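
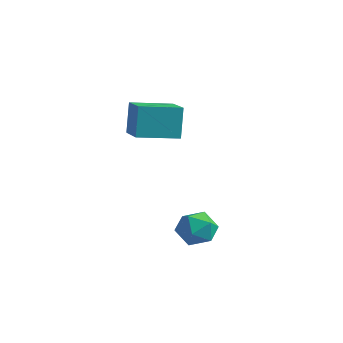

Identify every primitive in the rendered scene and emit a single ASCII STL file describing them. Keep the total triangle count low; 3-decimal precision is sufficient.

solid 
facet normal -0.593 -0.575 0.564
outer loop
vertex 0.455 -1.218 -0.117
vertex 0.833 -1.992 -0.508
vertex 1.217 -1.621 0.274
endloop
endfacet
facet normal -0.440 0.039 0.897
outer loop
vertex 0.455 -1.218 -0.117
vertex 1.217 -1.621 0.274
vertex 1.163 -0.679 0.207
endloop
endfacet
facet normal -0.660 0.577 0.482
outer loop
vertex 0.455 -1.218 -0.117
vertex 1.163 -0.679 0.207
vertex 0.746 -0.468 -0.616
endloop
endfacet
facet normal -0.949 0.297 -0.107
outer loop
vertex 0.455 -1.218 -0.117
vertex 0.746 -0.468 -0.616
vertex 0.542 -1.279 -1.057
endloop
endfacet
facet normal -0.908 -0.415 -0.057
outer loop
vertex 0.455 -1.218 -0.117
vertex 0.542 -1.279 -1.057
vertex 0.833 -1.992 -0.508
endloop
endfacet
facet normal 0.269 0.084 0.959
outer loop
vertex 1.163 -0.679 0.207
vertex 1.217 -1.621 0.274
vertex 1.978 -1.121 0.017
endloop
endfacet
facet normal 0.020 -0.907 0.420
outer loop
vertex 1.217 -1.621 0.274
vertex 0.833 -1.992 -0.508
vertex 1.774 -1.932 -0.424
endloop
endfacet
facet normal -0.488 -0.649 -0.584
outer loop
vertex 0.833 -1.992 -0.508
vertex 0.542 -1.279 -1.057
vertex 1.357 -1.721 -1.247
endloop
endfacet
facet normal -0.554 0.501 -0.665
outer loop
vertex 0.542 -1.279 -1.057
vertex 0.746 -0.468 -0.616
vertex 1.303 -0.779 -1.314
endloop
endfacet
facet normal -0.087 0.954 0.288
outer loop
vertex 0.746 -0.468 -0.616
vertex 1.163 -0.679 0.207
vertex 1.687 -0.408 -0.532
endloop
endfacet
facet normal 0.949 -0.297 0.107
outer loop
vertex 2.065 -1.182 -0.923
vertex 1.978 -1.121 0.017
vertex 1.774 -1.932 -0.424
endloop
endfacet
facet normal 0.660 -0.577 -0.482
outer loop
vertex 2.065 -1.182 -0.923
vertex 1.774 -1.932 -0.424
vertex 1.357 -1.721 -1.247
endloop
endfacet
facet normal 0.440 -0.039 -0.897
outer loop
vertex 2.065 -1.182 -0.923
vertex 1.357 -1.721 -1.247
vertex 1.303 -0.779 -1.314
endloop
endfacet
facet normal 0.593 0.575 -0.564
outer loop
vertex 2.065 -1.182 -0.923
vertex 1.303 -0.779 -1.314
vertex 1.687 -0.408 -0.532
endloop
endfacet
facet normal 0.908 0.415 0.057
outer loop
vertex 2.065 -1.182 -0.923
vertex 1.687 -0.408 -0.532
vertex 1.978 -1.121 0.017
endloop
endfacet
facet normal 0.554 -0.501 0.665
outer loop
vertex 1.774 -1.932 -0.424
vertex 1.978 -1.121 0.017
vertex 1.217 -1.621 0.274
endloop
endfacet
facet normal 0.087 -0.954 -0.288
outer loop
vertex 1.357 -1.721 -1.247
vertex 1.774 -1.932 -0.424
vertex 0.833 -1.992 -0.508
endloop
endfacet
facet normal -0.269 -0.084 -0.959
outer loop
vertex 1.303 -0.779 -1.314
vertex 1.357 -1.721 -1.247
vertex 0.542 -1.279 -1.057
endloop
endfacet
facet normal -0.020 0.907 -0.420
outer loop
vertex 1.687 -0.408 -0.532
vertex 1.303 -0.779 -1.314
vertex 0.746 -0.468 -0.616
endloop
endfacet
facet normal 0.488 0.649 0.584
outer loop
vertex 1.978 -1.121 0.017
vertex 1.687 -0.408 -0.532
vertex 1.163 -0.679 0.207
endloop
endfacet
facet normal -0.507 -0.853 0.122
outer loop
vertex -3.203 -0.249 4.638
vertex -4.751 0.61 4.216
vertex -2.972 -0.612 3.055
endloop
endfacet
facet normal 0.851 -0.472 0.232
outer loop
vertex -2.009 1.01 2.824
vertex -3.203 -0.249 4.638
vertex -2.972 -0.612 3.055
endloop
endfacet
facet normal -0.507 -0.853 0.122
outer loop
vertex -2.972 -0.612 3.055
vertex -4.751 0.61 4.216
vertex -4.52 0.247 2.633
endloop
endfacet
facet normal 0.141 -0.221 -0.965
outer loop
vertex -4.52 0.247 2.633
vertex -2.009 1.01 2.824
vertex -2.972 -0.612 3.055
endloop
endfacet
facet normal -0.141 0.221 0.965
outer loop
vertex -3.203 -0.249 4.638
vertex -3.788 2.232 3.985
vertex -4.751 0.61 4.216
endloop
endfacet
facet normal 0.851 -0.472 0.232
outer loop
vertex -2.24 1.373 4.407
vertex -3.203 -0.249 4.638
vertex -2.009 1.01 2.824
endloop
endfacet
facet normal -0.141 0.221 0.965
outer loop
vertex -2.24 1.373 4.407
vertex -3.788 2.232 3.985
vertex -3.203 -0.249 4.638
endloop
endfacet
facet normal -0.851 0.472 -0.232
outer loop
vertex -4.751 0.61 4.216
vertex -3.788 2.232 3.985
vertex -4.52 0.247 2.633
endloop
endfacet
facet normal 0.141 -0.221 -0.965
outer loop
vertex -3.557 1.869 2.402
vertex -2.009 1.01 2.824
vertex -4.52 0.247 2.633
endloop
endfacet
facet normal -0.851 0.472 -0.232
outer loop
vertex -4.52 0.247 2.633
vertex -3.788 2.232 3.985
vertex -3.557 1.869 2.402
endloop
endfacet
facet normal 0.507 0.853 -0.122
outer loop
vertex -3.557 1.869 2.402
vertex -2.24 1.373 4.407
vertex -2.009 1.01 2.824
endloop
endfacet
facet normal 0.507 0.853 -0.122
outer loop
vertex -3.788 2.232 3.985
vertex -2.24 1.373 4.407
vertex -3.557 1.869 2.402
endloop
endfacet

endsolid


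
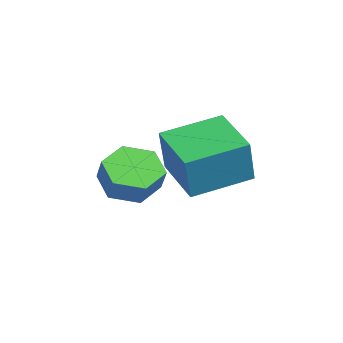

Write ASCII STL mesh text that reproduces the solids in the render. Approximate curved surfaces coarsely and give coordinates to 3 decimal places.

solid 
facet normal -0.549 -0.056 -0.834
outer loop
vertex -0.355 0.46 -4.272
vertex -1.15 0.262 -3.735
vertex -0.921 1.191 -3.948
endloop
endfacet
facet normal 0.604 0.663 -0.442
outer loop
vertex -0.355 0.46 -4.272
vertex -0.921 1.191 -3.948
vertex 0.206 0.516 -3.422
endloop
endfacet
facet normal 0.604 0.664 -0.441
outer loop
vertex 0.206 0.516 -3.422
vertex -0.921 1.191 -3.948
vertex -0.361 1.247 -3.097
endloop
endfacet
facet normal 0.549 0.055 0.834
outer loop
vertex 0.206 0.516 -3.422
vertex -0.361 1.247 -3.097
vertex -0.59 0.318 -2.885
endloop
endfacet
facet normal -0.549 -0.056 -0.834
outer loop
vertex -0.921 1.191 -3.948
vertex -1.15 0.262 -3.735
vertex -1.717 0.993 -3.411
endloop
endfacet
facet normal -0.199 0.978 0.066
outer loop
vertex -0.921 1.191 -3.948
vertex -1.717 0.993 -3.411
vertex -0.361 1.247 -3.097
endloop
endfacet
facet normal -0.199 0.978 0.067
outer loop
vertex -0.361 1.247 -3.097
vertex -1.717 0.993 -3.411
vertex -1.156 1.049 -2.56
endloop
endfacet
facet normal 0.549 0.055 0.834
outer loop
vertex -0.361 1.247 -3.097
vertex -1.156 1.049 -2.56
vertex -0.59 0.318 -2.885
endloop
endfacet
facet normal -0.549 -0.056 -0.834
outer loop
vertex -1.717 0.993 -3.411
vertex -1.15 0.262 -3.735
vertex -1.946 0.064 -3.198
endloop
endfacet
facet normal -0.802 0.314 0.508
outer loop
vertex -1.717 0.993 -3.411
vertex -1.946 0.064 -3.198
vertex -1.156 1.049 -2.56
endloop
endfacet
facet normal -0.802 0.314 0.509
outer loop
vertex -1.156 1.049 -2.56
vertex -1.946 0.064 -3.198
vertex -1.385 0.12 -2.348
endloop
endfacet
facet normal 0.549 0.055 0.834
outer loop
vertex -1.156 1.049 -2.56
vertex -1.385 0.12 -2.348
vertex -0.59 0.318 -2.885
endloop
endfacet
facet normal -0.549 -0.055 -0.834
outer loop
vertex -1.946 0.064 -3.198
vertex -1.15 0.262 -3.735
vertex -1.379 -0.667 -3.523
endloop
endfacet
facet normal -0.603 -0.664 0.442
outer loop
vertex -1.946 0.064 -3.198
vertex -1.379 -0.667 -3.523
vertex -1.385 0.12 -2.348
endloop
endfacet
facet normal -0.604 -0.663 0.441
outer loop
vertex -1.385 0.12 -2.348
vertex -1.379 -0.667 -3.523
vertex -0.819 -0.611 -2.672
endloop
endfacet
facet normal 0.549 0.056 0.834
outer loop
vertex -1.385 0.12 -2.348
vertex -0.819 -0.611 -2.672
vertex -0.59 0.318 -2.885
endloop
endfacet
facet normal -0.549 -0.055 -0.834
outer loop
vertex -1.379 -0.667 -3.523
vertex -1.15 0.262 -3.735
vertex -0.584 -0.469 -4.06
endloop
endfacet
facet normal 0.199 -0.978 -0.066
outer loop
vertex -1.379 -0.667 -3.523
vertex -0.584 -0.469 -4.06
vertex -0.819 -0.611 -2.672
endloop
endfacet
facet normal 0.198 -0.978 -0.066
outer loop
vertex -0.819 -0.611 -2.672
vertex -0.584 -0.469 -4.06
vertex -0.023 -0.413 -3.209
endloop
endfacet
facet normal 0.549 0.056 0.834
outer loop
vertex -0.819 -0.611 -2.672
vertex -0.023 -0.413 -3.209
vertex -0.59 0.318 -2.885
endloop
endfacet
facet normal -0.549 -0.055 -0.834
outer loop
vertex -0.584 -0.469 -4.06
vertex -1.15 0.262 -3.735
vertex -0.355 0.46 -4.272
endloop
endfacet
facet normal 0.802 -0.314 -0.508
outer loop
vertex -0.584 -0.469 -4.06
vertex -0.355 0.46 -4.272
vertex -0.023 -0.413 -3.209
endloop
endfacet
facet normal 0.802 -0.314 -0.508
outer loop
vertex -0.023 -0.413 -3.209
vertex -0.355 0.46 -4.272
vertex 0.206 0.516 -3.422
endloop
endfacet
facet normal 0.549 0.056 0.834
outer loop
vertex -0.023 -0.413 -3.209
vertex 0.206 0.516 -3.422
vertex -0.59 0.318 -2.885
endloop
endfacet
facet normal -0.946 -0.204 0.251
outer loop
vertex -3.378 1.622 -2.781
vertex -3.708 3.718 -2.324
vertex -3.894 1.913 -4.491
endloop
endfacet
facet normal 0.152 -0.966 -0.210
outer loop
vertex -1.992 2.322 -4.996
vertex -3.378 1.622 -2.781
vertex -3.894 1.913 -4.491
endloop
endfacet
facet normal -0.946 -0.204 0.251
outer loop
vertex -3.894 1.913 -4.491
vertex -3.708 3.718 -2.324
vertex -4.224 4.009 -4.034
endloop
endfacet
facet normal -0.285 0.161 -0.945
outer loop
vertex -4.224 4.009 -4.034
vertex -1.992 2.322 -4.996
vertex -3.894 1.913 -4.491
endloop
endfacet
facet normal 0.285 -0.161 0.945
outer loop
vertex -3.378 1.622 -2.781
vertex -1.806 4.127 -2.829
vertex -3.708 3.718 -2.324
endloop
endfacet
facet normal 0.152 -0.966 -0.210
outer loop
vertex -1.476 2.031 -3.286
vertex -3.378 1.622 -2.781
vertex -1.992 2.322 -4.996
endloop
endfacet
facet normal 0.285 -0.161 0.945
outer loop
vertex -1.476 2.031 -3.286
vertex -1.806 4.127 -2.829
vertex -3.378 1.622 -2.781
endloop
endfacet
facet normal -0.152 0.966 0.210
outer loop
vertex -3.708 3.718 -2.324
vertex -1.806 4.127 -2.829
vertex -4.224 4.009 -4.034
endloop
endfacet
facet normal -0.285 0.161 -0.945
outer loop
vertex -2.322 4.418 -4.539
vertex -1.992 2.322 -4.996
vertex -4.224 4.009 -4.034
endloop
endfacet
facet normal -0.152 0.966 0.210
outer loop
vertex -4.224 4.009 -4.034
vertex -1.806 4.127 -2.829
vertex -2.322 4.418 -4.539
endloop
endfacet
facet normal 0.946 0.204 -0.251
outer loop
vertex -2.322 4.418 -4.539
vertex -1.476 2.031 -3.286
vertex -1.992 2.322 -4.996
endloop
endfacet
facet normal 0.946 0.204 -0.251
outer loop
vertex -1.806 4.127 -2.829
vertex -1.476 2.031 -3.286
vertex -2.322 4.418 -4.539
endloop
endfacet

endsolid


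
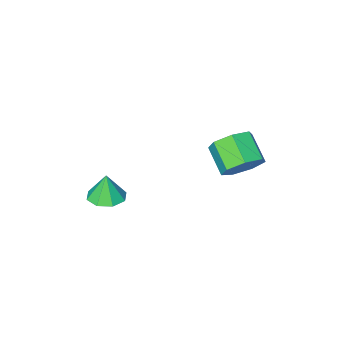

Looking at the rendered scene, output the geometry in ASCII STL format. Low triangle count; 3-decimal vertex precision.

solid 
facet normal 0.042 0.066 -0.997
outer loop
vertex 3.016 -1.099 -0.334
vertex 2.374 -1.502 -0.388
vertex 2.541 -0.763 -0.332
endloop
endfacet
facet normal 0.468 0.658 0.590
outer loop
vertex 3.016 -1.099 -0.334
vertex 2.541 -0.763 -0.332
vertex 2.326 -1.578 0.748
endloop
endfacet
facet normal 0.041 0.066 -0.997
outer loop
vertex 2.541 -0.763 -0.332
vertex 2.374 -1.502 -0.388
vertex 1.968 -0.86 -0.362
endloop
endfacet
facet normal -0.166 0.803 0.573
outer loop
vertex 2.541 -0.763 -0.332
vertex 1.968 -0.86 -0.362
vertex 2.326 -1.578 0.748
endloop
endfacet
facet normal 0.042 0.067 -0.997
outer loop
vertex 1.968 -0.86 -0.362
vertex 2.374 -1.502 -0.388
vertex 1.633 -1.333 -0.408
endloop
endfacet
facet normal -0.717 0.457 0.527
outer loop
vertex 1.968 -0.86 -0.362
vertex 1.633 -1.333 -0.408
vertex 2.326 -1.578 0.748
endloop
endfacet
facet normal 0.042 0.067 -0.997
outer loop
vertex 1.633 -1.333 -0.408
vertex 2.374 -1.502 -0.388
vertex 1.732 -1.905 -0.442
endloop
endfacet
facet normal -0.860 -0.177 0.478
outer loop
vertex 1.633 -1.333 -0.408
vertex 1.732 -1.905 -0.442
vertex 2.326 -1.578 0.748
endloop
endfacet
facet normal 0.041 0.068 -0.997
outer loop
vertex 1.732 -1.905 -0.442
vertex 2.374 -1.502 -0.388
vertex 2.207 -2.241 -0.445
endloop
endfacet
facet normal -0.512 -0.728 0.456
outer loop
vertex 1.732 -1.905 -0.442
vertex 2.207 -2.241 -0.445
vertex 2.326 -1.578 0.748
endloop
endfacet
facet normal 0.043 0.067 -0.997
outer loop
vertex 2.207 -2.241 -0.445
vertex 2.374 -1.502 -0.388
vertex 2.78 -2.144 -0.414
endloop
endfacet
facet normal 0.122 -0.873 0.473
outer loop
vertex 2.207 -2.241 -0.445
vertex 2.78 -2.144 -0.414
vertex 2.326 -1.578 0.748
endloop
endfacet
facet normal 0.042 0.067 -0.997
outer loop
vertex 2.78 -2.144 -0.414
vertex 2.374 -1.502 -0.388
vertex 3.115 -1.671 -0.368
endloop
endfacet
facet normal 0.673 -0.527 0.519
outer loop
vertex 2.78 -2.144 -0.414
vertex 3.115 -1.671 -0.368
vertex 2.326 -1.578 0.748
endloop
endfacet
facet normal 0.042 0.067 -0.997
outer loop
vertex 3.115 -1.671 -0.368
vertex 2.374 -1.502 -0.388
vertex 3.016 -1.099 -0.334
endloop
endfacet
facet normal 0.816 0.107 0.568
outer loop
vertex 3.115 -1.671 -0.368
vertex 3.016 -1.099 -0.334
vertex 2.326 -1.578 0.748
endloop
endfacet
facet normal 0.108 0.835 -0.540
outer loop
vertex -1.206 0.686 0.816
vertex -1.98 0.991 1.133
vertex -1.161 1.101 1.466
endloop
endfacet
facet normal 0.993 -0.121 0.009
outer loop
vertex -1.206 0.686 0.816
vertex -1.161 1.101 1.466
vertex -1.347 -0.415 1.529
endloop
endfacet
facet normal 0.993 -0.121 0.009
outer loop
vertex -1.347 -0.415 1.529
vertex -1.161 1.101 1.466
vertex -1.302 -0.0 2.179
endloop
endfacet
facet normal -0.106 -0.835 0.540
outer loop
vertex -1.347 -0.415 1.529
vertex -1.302 -0.0 2.179
vertex -2.12 -0.111 1.847
endloop
endfacet
facet normal 0.108 0.835 -0.540
outer loop
vertex -1.161 1.101 1.466
vertex -1.98 0.991 1.133
vertex -1.733 1.433 1.865
endloop
endfacet
facet normal 0.663 0.345 0.664
outer loop
vertex -1.161 1.101 1.466
vertex -1.733 1.433 1.865
vertex -1.302 -0.0 2.179
endloop
endfacet
facet normal 0.663 0.345 0.664
outer loop
vertex -1.302 -0.0 2.179
vertex -1.733 1.433 1.865
vertex -1.874 0.331 2.578
endloop
endfacet
facet normal -0.106 -0.835 0.540
outer loop
vertex -1.302 -0.0 2.179
vertex -1.874 0.331 2.578
vertex -2.12 -0.111 1.847
endloop
endfacet
facet normal 0.107 0.835 -0.540
outer loop
vertex -1.733 1.433 1.865
vertex -1.98 0.991 1.133
vertex -2.49 1.432 1.714
endloop
endfacet
facet normal -0.164 0.551 0.819
outer loop
vertex -1.733 1.433 1.865
vertex -2.49 1.432 1.714
vertex -1.874 0.331 2.578
endloop
endfacet
facet normal -0.164 0.551 0.819
outer loop
vertex -1.874 0.331 2.578
vertex -2.49 1.432 1.714
vertex -2.631 0.33 2.427
endloop
endfacet
facet normal -0.107 -0.835 0.541
outer loop
vertex -1.874 0.331 2.578
vertex -2.631 0.33 2.427
vertex -2.12 -0.111 1.847
endloop
endfacet
facet normal 0.107 0.835 -0.540
outer loop
vertex -2.49 1.432 1.714
vertex -1.98 0.991 1.133
vertex -2.863 1.099 1.125
endloop
endfacet
facet normal -0.869 0.342 0.357
outer loop
vertex -2.49 1.432 1.714
vertex -2.863 1.099 1.125
vertex -2.631 0.33 2.427
endloop
endfacet
facet normal -0.869 0.343 0.357
outer loop
vertex -2.631 0.33 2.427
vertex -2.863 1.099 1.125
vertex -3.004 -0.003 1.839
endloop
endfacet
facet normal -0.107 -0.835 0.540
outer loop
vertex -2.631 0.33 2.427
vertex -3.004 -0.003 1.839
vertex -2.12 -0.111 1.847
endloop
endfacet
facet normal 0.107 0.834 -0.541
outer loop
vertex -2.863 1.099 1.125
vertex -1.98 0.991 1.133
vertex -2.571 0.684 0.543
endloop
endfacet
facet normal -0.920 -0.124 -0.373
outer loop
vertex -2.863 1.099 1.125
vertex -2.571 0.684 0.543
vertex -3.004 -0.003 1.839
endloop
endfacet
facet normal -0.919 -0.125 -0.373
outer loop
vertex -3.004 -0.003 1.839
vertex -2.571 0.684 0.543
vertex -2.711 -0.418 1.256
endloop
endfacet
facet normal -0.107 -0.835 0.540
outer loop
vertex -3.004 -0.003 1.839
vertex -2.711 -0.418 1.256
vertex -2.12 -0.111 1.847
endloop
endfacet
facet normal 0.106 0.835 -0.540
outer loop
vertex -2.571 0.684 0.543
vertex -1.98 0.991 1.133
vertex -1.833 0.501 0.405
endloop
endfacet
facet normal -0.277 -0.497 -0.822
outer loop
vertex -2.571 0.684 0.543
vertex -1.833 0.501 0.405
vertex -2.711 -0.418 1.256
endloop
endfacet
facet normal -0.277 -0.497 -0.822
outer loop
vertex -2.711 -0.418 1.256
vertex -1.833 0.501 0.405
vertex -1.974 -0.601 1.118
endloop
endfacet
facet normal -0.106 -0.835 0.540
outer loop
vertex -2.711 -0.418 1.256
vertex -1.974 -0.601 1.118
vertex -2.12 -0.111 1.847
endloop
endfacet
facet normal 0.108 0.835 -0.540
outer loop
vertex -1.833 0.501 0.405
vertex -1.98 0.991 1.133
vertex -1.206 0.686 0.816
endloop
endfacet
facet normal 0.574 -0.495 -0.652
outer loop
vertex -1.833 0.501 0.405
vertex -1.206 0.686 0.816
vertex -1.974 -0.601 1.118
endloop
endfacet
facet normal 0.574 -0.496 -0.652
outer loop
vertex -1.974 -0.601 1.118
vertex -1.206 0.686 0.816
vertex -1.347 -0.415 1.529
endloop
endfacet
facet normal -0.106 -0.835 0.540
outer loop
vertex -1.974 -0.601 1.118
vertex -1.347 -0.415 1.529
vertex -2.12 -0.111 1.847
endloop
endfacet

endsolid


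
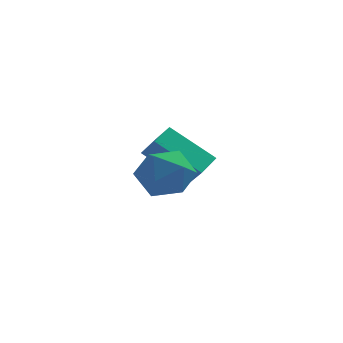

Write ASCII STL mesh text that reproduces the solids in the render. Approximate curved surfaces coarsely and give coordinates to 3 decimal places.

solid 
facet normal -0.757 0.234 0.610
outer loop
vertex 1.663 -0.68 1.286
vertex 2.186 0.227 1.586
vertex 1.219 -0.179 0.543
endloop
endfacet
facet normal -0.480 -0.833 -0.275
outer loop
vertex 2.794 -0.667 -0.726
vertex 1.663 -0.68 1.286
vertex 1.219 -0.179 0.543
endloop
endfacet
facet normal -0.757 0.235 0.610
outer loop
vertex 1.219 -0.179 0.543
vertex 2.186 0.227 1.586
vertex 1.743 0.729 0.843
endloop
endfacet
facet normal -0.443 0.501 -0.743
outer loop
vertex 1.743 0.729 0.843
vertex 2.794 -0.667 -0.726
vertex 1.219 -0.179 0.543
endloop
endfacet
facet normal 0.443 -0.501 0.743
outer loop
vertex 1.663 -0.68 1.286
vertex 3.761 -0.261 0.317
vertex 2.186 0.227 1.586
endloop
endfacet
facet normal -0.481 -0.832 -0.276
outer loop
vertex 3.237 -1.169 0.017
vertex 1.663 -0.68 1.286
vertex 2.794 -0.667 -0.726
endloop
endfacet
facet normal 0.443 -0.501 0.743
outer loop
vertex 3.237 -1.169 0.017
vertex 3.761 -0.261 0.317
vertex 1.663 -0.68 1.286
endloop
endfacet
facet normal 0.480 0.832 0.276
outer loop
vertex 2.186 0.227 1.586
vertex 3.761 -0.261 0.317
vertex 1.743 0.729 0.843
endloop
endfacet
facet normal -0.443 0.501 -0.743
outer loop
vertex 3.317 0.24 -0.426
vertex 2.794 -0.667 -0.726
vertex 1.743 0.729 0.843
endloop
endfacet
facet normal 0.480 0.833 0.275
outer loop
vertex 1.743 0.729 0.843
vertex 3.761 -0.261 0.317
vertex 3.317 0.24 -0.426
endloop
endfacet
facet normal 0.757 -0.235 -0.610
outer loop
vertex 3.317 0.24 -0.426
vertex 3.237 -1.169 0.017
vertex 2.794 -0.667 -0.726
endloop
endfacet
facet normal 0.756 -0.235 -0.610
outer loop
vertex 3.761 -0.261 0.317
vertex 3.237 -1.169 0.017
vertex 3.317 0.24 -0.426
endloop
endfacet
facet normal -0.869 0.495 0.008
outer loop
vertex 1.421 -3.154 0.605
vertex 0.98 -3.938 1.209
vertex 1.465 -3.094 1.686
endloop
endfacet
facet normal -0.319 0.947 -0.040
outer loop
vertex 1.421 -3.154 0.605
vertex 1.465 -3.094 1.686
vertex 2.331 -2.827 1.093
endloop
endfacet
facet normal 0.054 0.780 -0.624
outer loop
vertex 1.421 -3.154 0.605
vertex 2.331 -2.827 1.093
vertex 2.382 -3.505 0.25
endloop
endfacet
facet normal -0.265 0.224 -0.938
outer loop
vertex 1.421 -3.154 0.605
vertex 2.382 -3.505 0.25
vertex 1.547 -4.192 0.322
endloop
endfacet
facet normal -0.835 0.048 -0.548
outer loop
vertex 1.421 -3.154 0.605
vertex 1.547 -4.192 0.322
vertex 0.98 -3.938 1.209
endloop
endfacet
facet normal 0.101 0.843 0.528
outer loop
vertex 2.331 -2.827 1.093
vertex 1.465 -3.094 1.686
vertex 2.453 -3.408 1.998
endloop
endfacet
facet normal -0.789 0.111 0.605
outer loop
vertex 1.465 -3.094 1.686
vertex 0.98 -3.938 1.209
vertex 1.618 -4.095 2.07
endloop
endfacet
facet normal -0.734 -0.612 -0.294
outer loop
vertex 0.98 -3.938 1.209
vertex 1.547 -4.192 0.322
vertex 1.669 -4.773 1.227
endloop
endfacet
facet normal 0.189 -0.326 -0.926
outer loop
vertex 1.547 -4.192 0.322
vertex 2.382 -3.505 0.25
vertex 2.535 -4.506 0.634
endloop
endfacet
facet normal 0.705 0.573 -0.418
outer loop
vertex 2.382 -3.505 0.25
vertex 2.331 -2.827 1.093
vertex 3.02 -3.662 1.111
endloop
endfacet
facet normal 0.265 -0.224 0.938
outer loop
vertex 2.579 -4.446 1.715
vertex 2.453 -3.408 1.998
vertex 1.618 -4.095 2.07
endloop
endfacet
facet normal -0.054 -0.780 0.624
outer loop
vertex 2.579 -4.446 1.715
vertex 1.618 -4.095 2.07
vertex 1.669 -4.773 1.227
endloop
endfacet
facet normal 0.319 -0.947 0.040
outer loop
vertex 2.579 -4.446 1.715
vertex 1.669 -4.773 1.227
vertex 2.535 -4.506 0.634
endloop
endfacet
facet normal 0.869 -0.495 -0.008
outer loop
vertex 2.579 -4.446 1.715
vertex 2.535 -4.506 0.634
vertex 3.02 -3.662 1.111
endloop
endfacet
facet normal 0.835 -0.048 0.548
outer loop
vertex 2.579 -4.446 1.715
vertex 3.02 -3.662 1.111
vertex 2.453 -3.408 1.998
endloop
endfacet
facet normal -0.189 0.326 0.926
outer loop
vertex 1.618 -4.095 2.07
vertex 2.453 -3.408 1.998
vertex 1.465 -3.094 1.686
endloop
endfacet
facet normal -0.705 -0.573 0.418
outer loop
vertex 1.669 -4.773 1.227
vertex 1.618 -4.095 2.07
vertex 0.98 -3.938 1.209
endloop
endfacet
facet normal -0.101 -0.843 -0.528
outer loop
vertex 2.535 -4.506 0.634
vertex 1.669 -4.773 1.227
vertex 1.547 -4.192 0.322
endloop
endfacet
facet normal 0.789 -0.111 -0.605
outer loop
vertex 3.02 -3.662 1.111
vertex 2.535 -4.506 0.634
vertex 2.382 -3.505 0.25
endloop
endfacet
facet normal 0.734 0.612 0.294
outer loop
vertex 2.453 -3.408 1.998
vertex 3.02 -3.662 1.111
vertex 2.331 -2.827 1.093
endloop
endfacet

endsolid


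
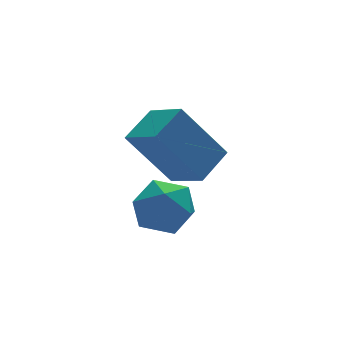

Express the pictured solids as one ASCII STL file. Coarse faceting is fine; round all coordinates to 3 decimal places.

solid 
facet normal -0.590 0.672 0.448
outer loop
vertex 3.453 2.208 0.472
vertex 3.152 1.735 0.785
vertex 3.667 2.014 1.045
endloop
endfacet
facet normal 0.051 0.952 0.303
outer loop
vertex 3.453 2.208 0.472
vertex 3.667 2.014 1.045
vertex 4.083 2.142 0.573
endloop
endfacet
facet normal 0.159 0.902 -0.401
outer loop
vertex 3.453 2.208 0.472
vertex 4.083 2.142 0.573
vertex 3.824 1.943 0.022
endloop
endfacet
facet normal -0.415 0.592 -0.691
outer loop
vertex 3.453 2.208 0.472
vertex 3.824 1.943 0.022
vertex 3.249 1.691 0.152
endloop
endfacet
facet normal -0.878 0.449 -0.166
outer loop
vertex 3.453 2.208 0.472
vertex 3.249 1.691 0.152
vertex 3.152 1.735 0.785
endloop
endfacet
facet normal 0.544 0.554 0.630
outer loop
vertex 4.083 2.142 0.573
vertex 3.667 2.014 1.045
vertex 4.171 1.629 0.948
endloop
endfacet
facet normal -0.491 0.100 0.866
outer loop
vertex 3.667 2.014 1.045
vertex 3.152 1.735 0.785
vertex 3.596 1.377 1.078
endloop
endfacet
facet normal -0.957 -0.258 -0.129
outer loop
vertex 3.152 1.735 0.785
vertex 3.249 1.691 0.152
vertex 3.337 1.178 0.527
endloop
endfacet
facet normal -0.209 -0.027 -0.978
outer loop
vertex 3.249 1.691 0.152
vertex 3.824 1.943 0.022
vertex 3.753 1.306 0.055
endloop
endfacet
facet normal 0.718 0.474 -0.509
outer loop
vertex 3.824 1.943 0.022
vertex 4.083 2.142 0.573
vertex 4.268 1.585 0.315
endloop
endfacet
facet normal 0.415 -0.592 0.691
outer loop
vertex 3.967 1.112 0.628
vertex 4.171 1.629 0.948
vertex 3.596 1.377 1.078
endloop
endfacet
facet normal -0.159 -0.902 0.401
outer loop
vertex 3.967 1.112 0.628
vertex 3.596 1.377 1.078
vertex 3.337 1.178 0.527
endloop
endfacet
facet normal -0.051 -0.952 -0.303
outer loop
vertex 3.967 1.112 0.628
vertex 3.337 1.178 0.527
vertex 3.753 1.306 0.055
endloop
endfacet
facet normal 0.590 -0.672 -0.448
outer loop
vertex 3.967 1.112 0.628
vertex 3.753 1.306 0.055
vertex 4.268 1.585 0.315
endloop
endfacet
facet normal 0.878 -0.449 0.166
outer loop
vertex 3.967 1.112 0.628
vertex 4.268 1.585 0.315
vertex 4.171 1.629 0.948
endloop
endfacet
facet normal 0.209 0.027 0.978
outer loop
vertex 3.596 1.377 1.078
vertex 4.171 1.629 0.948
vertex 3.667 2.014 1.045
endloop
endfacet
facet normal -0.718 -0.474 0.509
outer loop
vertex 3.337 1.178 0.527
vertex 3.596 1.377 1.078
vertex 3.152 1.735 0.785
endloop
endfacet
facet normal -0.544 -0.554 -0.630
outer loop
vertex 3.753 1.306 0.055
vertex 3.337 1.178 0.527
vertex 3.249 1.691 0.152
endloop
endfacet
facet normal 0.491 -0.100 -0.866
outer loop
vertex 4.268 1.585 0.315
vertex 3.753 1.306 0.055
vertex 3.824 1.943 0.022
endloop
endfacet
facet normal 0.957 0.258 0.129
outer loop
vertex 4.171 1.629 0.948
vertex 4.268 1.585 0.315
vertex 4.083 2.142 0.573
endloop
endfacet
facet normal -0.797 -0.453 -0.400
outer loop
vertex 3.397 1.306 2.594
vertex 3.158 2.056 2.222
vertex 4.129 0.993 1.491
endloop
endfacet
facet normal 0.275 -0.861 0.427
outer loop
vertex 4.782 1.364 1.818
vertex 3.397 1.306 2.594
vertex 4.129 0.993 1.491
endloop
endfacet
facet normal -0.797 -0.454 -0.399
outer loop
vertex 4.129 0.993 1.491
vertex 3.158 2.056 2.222
vertex 3.889 1.742 1.119
endloop
endfacet
facet normal 0.537 -0.231 -0.811
outer loop
vertex 3.889 1.742 1.119
vertex 4.782 1.364 1.818
vertex 4.129 0.993 1.491
endloop
endfacet
facet normal -0.537 0.231 0.811
outer loop
vertex 3.397 1.306 2.594
vertex 3.811 2.427 2.549
vertex 3.158 2.056 2.222
endloop
endfacet
facet normal 0.276 -0.861 0.428
outer loop
vertex 4.051 1.678 2.921
vertex 3.397 1.306 2.594
vertex 4.782 1.364 1.818
endloop
endfacet
facet normal -0.537 0.231 0.811
outer loop
vertex 4.051 1.678 2.921
vertex 3.811 2.427 2.549
vertex 3.397 1.306 2.594
endloop
endfacet
facet normal -0.275 0.861 -0.428
outer loop
vertex 3.158 2.056 2.222
vertex 3.811 2.427 2.549
vertex 3.889 1.742 1.119
endloop
endfacet
facet normal 0.537 -0.231 -0.811
outer loop
vertex 4.543 2.114 1.446
vertex 4.782 1.364 1.818
vertex 3.889 1.742 1.119
endloop
endfacet
facet normal -0.276 0.861 -0.427
outer loop
vertex 3.889 1.742 1.119
vertex 3.811 2.427 2.549
vertex 4.543 2.114 1.446
endloop
endfacet
facet normal 0.797 0.452 0.400
outer loop
vertex 4.543 2.114 1.446
vertex 4.051 1.678 2.921
vertex 4.782 1.364 1.818
endloop
endfacet
facet normal 0.796 0.454 0.400
outer loop
vertex 3.811 2.427 2.549
vertex 4.051 1.678 2.921
vertex 4.543 2.114 1.446
endloop
endfacet

endsolid


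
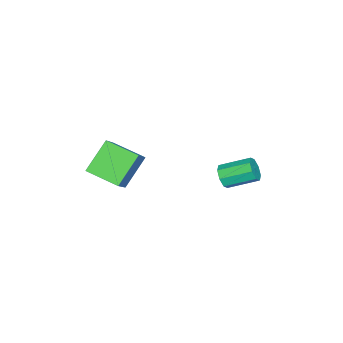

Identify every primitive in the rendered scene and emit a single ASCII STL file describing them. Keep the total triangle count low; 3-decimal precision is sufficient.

solid 
facet normal 0.320 -0.859 -0.400
outer loop
vertex -1.811 1.143 -2.767
vertex -2.056 0.78 -2.184
vertex -2.34 0.974 -2.828
endloop
endfacet
facet normal -0.027 0.413 -0.910
outer loop
vertex -1.811 1.143 -2.767
vertex -2.34 0.974 -2.828
vertex -2.378 2.663 -2.06
endloop
endfacet
facet normal -0.029 0.413 -0.910
outer loop
vertex -2.378 2.663 -2.06
vertex -2.34 0.974 -2.828
vertex -2.907 2.494 -2.12
endloop
endfacet
facet normal -0.320 0.859 0.399
outer loop
vertex -2.378 2.663 -2.06
vertex -2.907 2.494 -2.12
vertex -2.624 2.3 -1.476
endloop
endfacet
facet normal 0.320 -0.859 -0.400
outer loop
vertex -2.34 0.974 -2.828
vertex -2.056 0.78 -2.184
vertex -2.703 0.691 -2.511
endloop
endfacet
facet normal -0.690 0.078 -0.720
outer loop
vertex -2.34 0.974 -2.828
vertex -2.703 0.691 -2.511
vertex -2.907 2.494 -2.12
endloop
endfacet
facet normal -0.689 0.078 -0.721
outer loop
vertex -2.907 2.494 -2.12
vertex -2.703 0.691 -2.511
vertex -3.27 2.211 -1.804
endloop
endfacet
facet normal -0.321 0.858 0.400
outer loop
vertex -2.907 2.494 -2.12
vertex -3.27 2.211 -1.804
vertex -2.624 2.3 -1.476
endloop
endfacet
facet normal 0.320 -0.858 -0.400
outer loop
vertex -2.703 0.691 -2.511
vertex -2.056 0.78 -2.184
vertex -2.687 0.46 -2.003
endloop
endfacet
facet normal -0.947 -0.303 -0.108
outer loop
vertex -2.703 0.691 -2.511
vertex -2.687 0.46 -2.003
vertex -3.27 2.211 -1.804
endloop
endfacet
facet normal -0.947 -0.303 -0.108
outer loop
vertex -3.27 2.211 -1.804
vertex -2.687 0.46 -2.003
vertex -3.254 1.98 -1.295
endloop
endfacet
facet normal -0.321 0.859 0.400
outer loop
vertex -3.27 2.211 -1.804
vertex -3.254 1.98 -1.295
vertex -2.624 2.3 -1.476
endloop
endfacet
facet normal 0.321 -0.859 -0.399
outer loop
vertex -2.687 0.46 -2.003
vertex -2.056 0.78 -2.184
vertex -2.302 0.417 -1.6
endloop
endfacet
facet normal -0.650 -0.506 0.567
outer loop
vertex -2.687 0.46 -2.003
vertex -2.302 0.417 -1.6
vertex -3.254 1.98 -1.295
endloop
endfacet
facet normal -0.649 -0.506 0.568
outer loop
vertex -3.254 1.98 -1.295
vertex -2.302 0.417 -1.6
vertex -2.869 1.937 -0.893
endloop
endfacet
facet normal -0.321 0.859 0.400
outer loop
vertex -3.254 1.98 -1.295
vertex -2.869 1.937 -0.893
vertex -2.624 2.3 -1.476
endloop
endfacet
facet normal 0.320 -0.859 -0.399
outer loop
vertex -2.302 0.417 -1.6
vertex -2.056 0.78 -2.184
vertex -1.773 0.586 -1.54
endloop
endfacet
facet normal 0.029 -0.413 0.910
outer loop
vertex -2.302 0.417 -1.6
vertex -1.773 0.586 -1.54
vertex -2.869 1.937 -0.893
endloop
endfacet
facet normal 0.027 -0.414 0.910
outer loop
vertex -2.869 1.937 -0.893
vertex -1.773 0.586 -1.54
vertex -2.34 2.106 -0.832
endloop
endfacet
facet normal -0.320 0.859 0.400
outer loop
vertex -2.869 1.937 -0.893
vertex -2.34 2.106 -0.832
vertex -2.624 2.3 -1.476
endloop
endfacet
facet normal 0.321 -0.858 -0.400
outer loop
vertex -1.773 0.586 -1.54
vertex -2.056 0.78 -2.184
vertex -1.41 0.869 -1.856
endloop
endfacet
facet normal 0.689 -0.079 0.721
outer loop
vertex -1.773 0.586 -1.54
vertex -1.41 0.869 -1.856
vertex -2.34 2.106 -0.832
endloop
endfacet
facet normal 0.689 -0.078 0.720
outer loop
vertex -2.34 2.106 -0.832
vertex -1.41 0.869 -1.856
vertex -1.977 2.389 -1.149
endloop
endfacet
facet normal -0.320 0.859 0.400
outer loop
vertex -2.34 2.106 -0.832
vertex -1.977 2.389 -1.149
vertex -2.624 2.3 -1.476
endloop
endfacet
facet normal 0.321 -0.859 -0.400
outer loop
vertex -1.41 0.869 -1.856
vertex -2.056 0.78 -2.184
vertex -1.426 1.1 -2.365
endloop
endfacet
facet normal 0.947 0.303 0.108
outer loop
vertex -1.41 0.869 -1.856
vertex -1.426 1.1 -2.365
vertex -1.977 2.389 -1.149
endloop
endfacet
facet normal 0.947 0.303 0.108
outer loop
vertex -1.977 2.389 -1.149
vertex -1.426 1.1 -2.365
vertex -1.993 2.62 -1.657
endloop
endfacet
facet normal -0.320 0.858 0.400
outer loop
vertex -1.977 2.389 -1.149
vertex -1.993 2.62 -1.657
vertex -2.624 2.3 -1.476
endloop
endfacet
facet normal 0.321 -0.859 -0.400
outer loop
vertex -1.426 1.1 -2.365
vertex -2.056 0.78 -2.184
vertex -1.811 1.143 -2.767
endloop
endfacet
facet normal 0.649 0.506 -0.568
outer loop
vertex -1.426 1.1 -2.365
vertex -1.811 1.143 -2.767
vertex -1.993 2.62 -1.657
endloop
endfacet
facet normal 0.650 0.506 -0.567
outer loop
vertex -1.993 2.62 -1.657
vertex -1.811 1.143 -2.767
vertex -2.378 2.663 -2.06
endloop
endfacet
facet normal -0.321 0.859 0.399
outer loop
vertex -1.993 2.62 -1.657
vertex -2.378 2.663 -2.06
vertex -2.624 2.3 -1.476
endloop
endfacet
facet normal -0.718 -0.164 -0.676
outer loop
vertex 2.17 -3.224 2.207
vertex 2.216 -1.477 1.734
vertex 3.553 -3.632 0.836
endloop
endfacet
facet normal -0.025 -0.965 0.262
outer loop
vertex 4.904 -3.323 2.106
vertex 2.17 -3.224 2.207
vertex 3.553 -3.632 0.836
endloop
endfacet
facet normal -0.719 -0.164 -0.676
outer loop
vertex 3.553 -3.632 0.836
vertex 2.216 -1.477 1.734
vertex 3.599 -1.886 0.362
endloop
endfacet
facet normal 0.695 -0.205 -0.689
outer loop
vertex 3.599 -1.886 0.362
vertex 4.904 -3.323 2.106
vertex 3.553 -3.632 0.836
endloop
endfacet
facet normal -0.695 0.205 0.689
outer loop
vertex 2.17 -3.224 2.207
vertex 3.567 -1.168 3.004
vertex 2.216 -1.477 1.734
endloop
endfacet
facet normal -0.025 -0.965 0.262
outer loop
vertex 3.521 -2.914 3.478
vertex 2.17 -3.224 2.207
vertex 4.904 -3.323 2.106
endloop
endfacet
facet normal -0.695 0.205 0.689
outer loop
vertex 3.521 -2.914 3.478
vertex 3.567 -1.168 3.004
vertex 2.17 -3.224 2.207
endloop
endfacet
facet normal 0.026 0.965 -0.262
outer loop
vertex 2.216 -1.477 1.734
vertex 3.567 -1.168 3.004
vertex 3.599 -1.886 0.362
endloop
endfacet
facet normal 0.695 -0.205 -0.689
outer loop
vertex 4.95 -1.576 1.633
vertex 4.904 -3.323 2.106
vertex 3.599 -1.886 0.362
endloop
endfacet
facet normal 0.025 0.965 -0.262
outer loop
vertex 3.599 -1.886 0.362
vertex 3.567 -1.168 3.004
vertex 4.95 -1.576 1.633
endloop
endfacet
facet normal 0.719 0.164 0.676
outer loop
vertex 4.95 -1.576 1.633
vertex 3.521 -2.914 3.478
vertex 4.904 -3.323 2.106
endloop
endfacet
facet normal 0.718 0.165 0.676
outer loop
vertex 3.567 -1.168 3.004
vertex 3.521 -2.914 3.478
vertex 4.95 -1.576 1.633
endloop
endfacet

endsolid


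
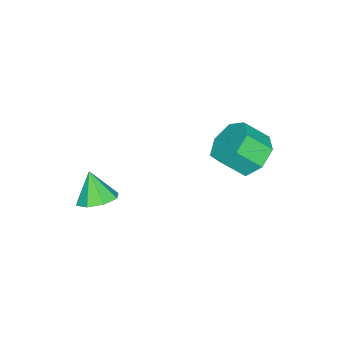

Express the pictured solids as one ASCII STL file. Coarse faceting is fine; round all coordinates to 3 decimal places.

solid 
facet normal -0.348 0.642 -0.683
outer loop
vertex 1.143 1.416 0.409
vertex 0.299 1.339 0.767
vertex 0.964 1.935 0.988
endloop
endfacet
facet normal 0.910 0.406 -0.083
outer loop
vertex 1.143 1.416 0.409
vertex 0.964 1.935 0.988
vertex 1.565 0.638 1.235
endloop
endfacet
facet normal 0.910 0.406 -0.083
outer loop
vertex 1.565 0.638 1.235
vertex 0.964 1.935 0.988
vertex 1.386 1.157 1.814
endloop
endfacet
facet normal 0.348 -0.642 0.683
outer loop
vertex 1.565 0.638 1.235
vertex 1.386 1.157 1.814
vertex 0.721 0.561 1.593
endloop
endfacet
facet normal -0.349 0.642 -0.682
outer loop
vertex 0.964 1.935 0.988
vertex 0.299 1.339 0.767
vertex 0.285 2.005 1.401
endloop
endfacet
facet normal 0.393 0.761 0.516
outer loop
vertex 0.964 1.935 0.988
vertex 0.285 2.005 1.401
vertex 1.386 1.157 1.814
endloop
endfacet
facet normal 0.393 0.761 0.516
outer loop
vertex 1.386 1.157 1.814
vertex 0.285 2.005 1.401
vertex 0.706 1.228 2.227
endloop
endfacet
facet normal 0.348 -0.642 0.683
outer loop
vertex 1.386 1.157 1.814
vertex 0.706 1.228 2.227
vertex 0.721 0.561 1.593
endloop
endfacet
facet normal -0.349 0.642 -0.682
outer loop
vertex 0.285 2.005 1.401
vertex 0.299 1.339 0.767
vertex -0.384 1.573 1.337
endloop
endfacet
facet normal -0.421 0.544 0.726
outer loop
vertex 0.285 2.005 1.401
vertex -0.384 1.573 1.337
vertex 0.706 1.228 2.227
endloop
endfacet
facet normal -0.421 0.543 0.726
outer loop
vertex 0.706 1.228 2.227
vertex -0.384 1.573 1.337
vertex 0.038 0.796 2.163
endloop
endfacet
facet normal 0.349 -0.641 0.683
outer loop
vertex 0.706 1.228 2.227
vertex 0.038 0.796 2.163
vertex 0.721 0.561 1.593
endloop
endfacet
facet normal -0.349 0.643 -0.682
outer loop
vertex -0.384 1.573 1.337
vertex 0.299 1.339 0.767
vertex -0.538 0.965 0.843
endloop
endfacet
facet normal -0.917 -0.084 0.389
outer loop
vertex -0.384 1.573 1.337
vertex -0.538 0.965 0.843
vertex 0.038 0.796 2.163
endloop
endfacet
facet normal -0.917 -0.083 0.390
outer loop
vertex 0.038 0.796 2.163
vertex -0.538 0.965 0.843
vertex -0.117 0.188 1.669
endloop
endfacet
facet normal 0.348 -0.643 0.682
outer loop
vertex 0.038 0.796 2.163
vertex -0.117 0.188 1.669
vertex 0.721 0.561 1.593
endloop
endfacet
facet normal -0.349 0.642 -0.683
outer loop
vertex -0.538 0.965 0.843
vertex 0.299 1.339 0.767
vertex -0.062 0.638 0.292
endloop
endfacet
facet normal -0.723 -0.647 -0.240
outer loop
vertex -0.538 0.965 0.843
vertex -0.062 0.638 0.292
vertex -0.117 0.188 1.669
endloop
endfacet
facet normal -0.722 -0.648 -0.241
outer loop
vertex -0.117 0.188 1.669
vertex -0.062 0.638 0.292
vertex 0.36 -0.139 1.118
endloop
endfacet
facet normal 0.348 -0.643 0.683
outer loop
vertex -0.117 0.188 1.669
vertex 0.36 -0.139 1.118
vertex 0.721 0.561 1.593
endloop
endfacet
facet normal -0.348 0.642 -0.683
outer loop
vertex -0.062 0.638 0.292
vertex 0.299 1.339 0.767
vertex 0.687 0.839 0.099
endloop
endfacet
facet normal 0.017 -0.724 -0.690
outer loop
vertex -0.062 0.638 0.292
vertex 0.687 0.839 0.099
vertex 0.36 -0.139 1.118
endloop
endfacet
facet normal 0.016 -0.724 -0.690
outer loop
vertex 0.36 -0.139 1.118
vertex 0.687 0.839 0.099
vertex 1.108 0.061 0.925
endloop
endfacet
facet normal 0.348 -0.643 0.683
outer loop
vertex 0.36 -0.139 1.118
vertex 1.108 0.061 0.925
vertex 0.721 0.561 1.593
endloop
endfacet
facet normal -0.348 0.642 -0.683
outer loop
vertex 0.687 0.839 0.099
vertex 0.299 1.339 0.767
vertex 1.143 1.416 0.409
endloop
endfacet
facet normal 0.743 -0.255 -0.619
outer loop
vertex 0.687 0.839 0.099
vertex 1.143 1.416 0.409
vertex 1.108 0.061 0.925
endloop
endfacet
facet normal 0.742 -0.255 -0.620
outer loop
vertex 1.108 0.061 0.925
vertex 1.143 1.416 0.409
vertex 1.565 0.638 1.235
endloop
endfacet
facet normal 0.348 -0.643 0.683
outer loop
vertex 1.108 0.061 0.925
vertex 1.565 0.638 1.235
vertex 0.721 0.561 1.593
endloop
endfacet
facet normal 0.274 0.394 -0.877
outer loop
vertex 4.028 -2.457 -0.357
vertex 3.586 -2.969 -0.725
vertex 3.478 -2.262 -0.441
endloop
endfacet
facet normal 0.064 0.542 0.838
outer loop
vertex 4.028 -2.457 -0.357
vertex 3.478 -2.262 -0.441
vertex 3.254 -3.451 0.345
endloop
endfacet
facet normal 0.272 0.394 -0.878
outer loop
vertex 3.478 -2.262 -0.441
vertex 3.586 -2.969 -0.725
vertex 2.991 -2.482 -0.691
endloop
endfacet
facet normal -0.564 0.527 0.636
outer loop
vertex 3.478 -2.262 -0.441
vertex 2.991 -2.482 -0.691
vertex 3.254 -3.451 0.345
endloop
endfacet
facet normal 0.273 0.395 -0.877
outer loop
vertex 2.991 -2.482 -0.691
vertex 3.586 -2.969 -0.725
vertex 2.853 -2.987 -0.961
endloop
endfacet
facet normal -0.943 0.086 0.320
outer loop
vertex 2.991 -2.482 -0.691
vertex 2.853 -2.987 -0.961
vertex 3.254 -3.451 0.345
endloop
endfacet
facet normal 0.273 0.395 -0.877
outer loop
vertex 2.853 -2.987 -0.961
vertex 3.586 -2.969 -0.725
vertex 3.145 -3.482 -1.093
endloop
endfacet
facet normal -0.850 -0.522 0.076
outer loop
vertex 2.853 -2.987 -0.961
vertex 3.145 -3.482 -1.093
vertex 3.254 -3.451 0.345
endloop
endfacet
facet normal 0.272 0.396 -0.877
outer loop
vertex 3.145 -3.482 -1.093
vertex 3.586 -2.969 -0.725
vertex 3.695 -3.676 -1.01
endloop
endfacet
facet normal -0.338 -0.940 0.046
outer loop
vertex 3.145 -3.482 -1.093
vertex 3.695 -3.676 -1.01
vertex 3.254 -3.451 0.345
endloop
endfacet
facet normal 0.273 0.396 -0.877
outer loop
vertex 3.695 -3.676 -1.01
vertex 3.586 -2.969 -0.725
vertex 4.181 -3.457 -0.76
endloop
endfacet
facet normal 0.289 -0.925 0.248
outer loop
vertex 3.695 -3.676 -1.01
vertex 4.181 -3.457 -0.76
vertex 3.254 -3.451 0.345
endloop
endfacet
facet normal 0.272 0.394 -0.878
outer loop
vertex 4.181 -3.457 -0.76
vertex 3.586 -2.969 -0.725
vertex 4.319 -2.951 -0.49
endloop
endfacet
facet normal 0.669 -0.484 0.564
outer loop
vertex 4.181 -3.457 -0.76
vertex 4.319 -2.951 -0.49
vertex 3.254 -3.451 0.345
endloop
endfacet
facet normal 0.271 0.396 -0.877
outer loop
vertex 4.319 -2.951 -0.49
vertex 3.586 -2.969 -0.725
vertex 4.028 -2.457 -0.357
endloop
endfacet
facet normal 0.576 0.122 0.808
outer loop
vertex 4.319 -2.951 -0.49
vertex 4.028 -2.457 -0.357
vertex 3.254 -3.451 0.345
endloop
endfacet

endsolid


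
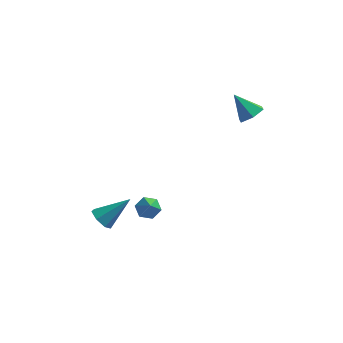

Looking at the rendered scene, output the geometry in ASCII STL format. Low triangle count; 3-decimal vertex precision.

solid 
facet normal 0.621 -0.233 -0.748
outer loop
vertex 3.876 3.859 3.069
vertex 3.395 3.157 2.888
vertex 3.217 3.917 2.504
endloop
endfacet
facet normal -0.074 0.980 0.187
outer loop
vertex 3.876 3.859 3.069
vertex 3.217 3.917 2.504
vertex 2.365 3.543 4.132
endloop
endfacet
facet normal 0.620 -0.233 -0.749
outer loop
vertex 3.217 3.917 2.504
vertex 3.395 3.157 2.888
vertex 2.736 3.215 2.324
endloop
endfacet
facet normal -0.763 0.590 -0.264
outer loop
vertex 3.217 3.917 2.504
vertex 2.736 3.215 2.324
vertex 2.365 3.543 4.132
endloop
endfacet
facet normal 0.620 -0.233 -0.749
outer loop
vertex 2.736 3.215 2.324
vertex 3.395 3.157 2.888
vertex 2.914 2.455 2.708
endloop
endfacet
facet normal -0.946 -0.293 -0.141
outer loop
vertex 2.736 3.215 2.324
vertex 2.914 2.455 2.708
vertex 2.365 3.543 4.132
endloop
endfacet
facet normal 0.620 -0.233 -0.749
outer loop
vertex 2.914 2.455 2.708
vertex 3.395 3.157 2.888
vertex 3.573 2.397 3.272
endloop
endfacet
facet normal -0.439 -0.787 0.432
outer loop
vertex 2.914 2.455 2.708
vertex 3.573 2.397 3.272
vertex 2.365 3.543 4.132
endloop
endfacet
facet normal 0.621 -0.233 -0.749
outer loop
vertex 3.573 2.397 3.272
vertex 3.395 3.157 2.888
vertex 4.055 3.099 3.453
endloop
endfacet
facet normal 0.250 -0.399 0.882
outer loop
vertex 3.573 2.397 3.272
vertex 4.055 3.099 3.453
vertex 2.365 3.543 4.132
endloop
endfacet
facet normal 0.621 -0.232 -0.749
outer loop
vertex 4.055 3.099 3.453
vertex 3.395 3.157 2.888
vertex 3.876 3.859 3.069
endloop
endfacet
facet normal 0.433 0.486 0.760
outer loop
vertex 4.055 3.099 3.453
vertex 3.876 3.859 3.069
vertex 2.365 3.543 4.132
endloop
endfacet
facet normal -0.708 -0.341 -0.619
outer loop
vertex -3.836 -0.506 -4.904
vertex -4.415 -0.204 -4.408
vertex -4.04 0.162 -5.039
endloop
endfacet
facet normal 0.841 0.152 -0.519
outer loop
vertex -3.836 -0.506 -4.904
vertex -4.04 0.162 -5.039
vertex -2.905 0.524 -3.092
endloop
endfacet
facet normal -0.708 -0.341 -0.618
outer loop
vertex -4.04 0.162 -5.039
vertex -4.415 -0.204 -4.408
vertex -4.526 0.555 -4.699
endloop
endfacet
facet normal 0.400 0.830 -0.388
outer loop
vertex -4.04 0.162 -5.039
vertex -4.526 0.555 -4.699
vertex -2.905 0.524 -3.092
endloop
endfacet
facet normal -0.709 -0.340 -0.618
outer loop
vertex -4.526 0.555 -4.699
vertex -4.415 -0.204 -4.408
vertex -4.928 0.376 -4.139
endloop
endfacet
facet normal -0.168 0.968 0.188
outer loop
vertex -4.526 0.555 -4.699
vertex -4.928 0.376 -4.139
vertex -2.905 0.524 -3.092
endloop
endfacet
facet normal -0.709 -0.341 -0.617
outer loop
vertex -4.928 0.376 -4.139
vertex -4.415 -0.204 -4.408
vertex -4.943 -0.239 -3.782
endloop
endfacet
facet normal -0.434 0.460 0.774
outer loop
vertex -4.928 0.376 -4.139
vertex -4.943 -0.239 -3.782
vertex -2.905 0.524 -3.092
endloop
endfacet
facet normal -0.709 -0.342 -0.617
outer loop
vertex -4.943 -0.239 -3.782
vertex -4.415 -0.204 -4.408
vertex -4.56 -0.827 -3.896
endloop
endfacet
facet normal -0.199 -0.310 0.930
outer loop
vertex -4.943 -0.239 -3.782
vertex -4.56 -0.827 -3.896
vertex -2.905 0.524 -3.092
endloop
endfacet
facet normal -0.708 -0.343 -0.617
outer loop
vertex -4.56 -0.827 -3.896
vertex -4.415 -0.204 -4.408
vertex -4.067 -0.947 -4.395
endloop
endfacet
facet normal 0.360 -0.762 0.539
outer loop
vertex -4.56 -0.827 -3.896
vertex -4.067 -0.947 -4.395
vertex -2.905 0.524 -3.092
endloop
endfacet
facet normal -0.708 -0.342 -0.618
outer loop
vertex -4.067 -0.947 -4.395
vertex -4.415 -0.204 -4.408
vertex -3.836 -0.506 -4.904
endloop
endfacet
facet normal 0.824 -0.556 -0.108
outer loop
vertex -4.067 -0.947 -4.395
vertex -3.836 -0.506 -4.904
vertex -2.905 0.524 -3.092
endloop
endfacet
facet normal -0.196 0.644 -0.739
outer loop
vertex -1.368 -1.138 -3.09
vertex -1.695 -0.683 -2.607
vertex -0.97 -0.619 -2.743
endloop
endfacet
facet normal 0.830 -0.536 -0.150
outer loop
vertex -1.368 -1.138 -3.09
vertex -0.97 -0.619 -2.743
vertex -1.405 -1.637 -1.513
endloop
endfacet
facet normal -0.196 0.644 -0.739
outer loop
vertex -0.97 -0.619 -2.743
vertex -1.695 -0.683 -2.607
vertex -1.297 -0.164 -2.26
endloop
endfacet
facet normal 0.881 0.161 0.445
outer loop
vertex -0.97 -0.619 -2.743
vertex -1.297 -0.164 -2.26
vertex -1.405 -1.637 -1.513
endloop
endfacet
facet normal -0.197 0.645 -0.739
outer loop
vertex -1.297 -0.164 -2.26
vertex -1.695 -0.683 -2.607
vertex -2.021 -0.228 -2.123
endloop
endfacet
facet normal 0.129 0.441 0.888
outer loop
vertex -1.297 -0.164 -2.26
vertex -2.021 -0.228 -2.123
vertex -1.405 -1.637 -1.513
endloop
endfacet
facet normal -0.195 0.646 -0.738
outer loop
vertex -2.021 -0.228 -2.123
vertex -1.695 -0.683 -2.607
vertex -2.419 -0.746 -2.471
endloop
endfacet
facet normal -0.675 0.024 0.737
outer loop
vertex -2.021 -0.228 -2.123
vertex -2.419 -0.746 -2.471
vertex -1.405 -1.637 -1.513
endloop
endfacet
facet normal -0.195 0.645 -0.739
outer loop
vertex -2.419 -0.746 -2.471
vertex -1.695 -0.683 -2.607
vertex -2.092 -1.201 -2.954
endloop
endfacet
facet normal -0.726 -0.673 0.142
outer loop
vertex -2.419 -0.746 -2.471
vertex -2.092 -1.201 -2.954
vertex -1.405 -1.637 -1.513
endloop
endfacet
facet normal -0.195 0.645 -0.739
outer loop
vertex -2.092 -1.201 -2.954
vertex -1.695 -0.683 -2.607
vertex -1.368 -1.138 -3.09
endloop
endfacet
facet normal 0.026 -0.953 -0.301
outer loop
vertex -2.092 -1.201 -2.954
vertex -1.368 -1.138 -3.09
vertex -1.405 -1.637 -1.513
endloop
endfacet

endsolid


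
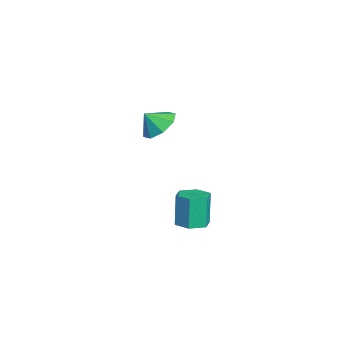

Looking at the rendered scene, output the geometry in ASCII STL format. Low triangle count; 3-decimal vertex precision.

solid 
facet normal -0.051 0.657 -0.752
outer loop
vertex -2.781 -2.501 0.972
vertex -3.638 -2.075 1.403
vertex -2.605 -1.905 1.481
endloop
endfacet
facet normal 0.767 -0.532 0.358
outer loop
vertex -2.781 -2.501 0.972
vertex -2.605 -1.905 1.481
vertex -3.582 -2.805 2.237
endloop
endfacet
facet normal -0.051 0.657 -0.752
outer loop
vertex -2.605 -1.905 1.481
vertex -3.638 -2.075 1.403
vertex -3.035 -1.408 1.945
endloop
endfacet
facet normal 0.669 -0.108 0.736
outer loop
vertex -2.605 -1.905 1.481
vertex -3.035 -1.408 1.945
vertex -3.582 -2.805 2.237
endloop
endfacet
facet normal -0.052 0.658 -0.752
outer loop
vertex -3.035 -1.408 1.945
vertex -3.638 -2.075 1.403
vertex -3.818 -1.303 2.091
endloop
endfacet
facet normal 0.198 0.126 0.972
outer loop
vertex -3.035 -1.408 1.945
vertex -3.818 -1.303 2.091
vertex -3.582 -2.805 2.237
endloop
endfacet
facet normal -0.051 0.658 -0.751
outer loop
vertex -3.818 -1.303 2.091
vertex -3.638 -2.075 1.403
vertex -4.496 -1.649 1.834
endloop
endfacet
facet normal -0.369 0.032 0.929
outer loop
vertex -3.818 -1.303 2.091
vertex -4.496 -1.649 1.834
vertex -3.582 -2.805 2.237
endloop
endfacet
facet normal -0.051 0.658 -0.751
outer loop
vertex -4.496 -1.649 1.834
vertex -3.638 -2.075 1.403
vertex -4.672 -2.245 1.324
endloop
endfacet
facet normal -0.700 -0.333 0.631
outer loop
vertex -4.496 -1.649 1.834
vertex -4.672 -2.245 1.324
vertex -3.582 -2.805 2.237
endloop
endfacet
facet normal -0.051 0.658 -0.752
outer loop
vertex -4.672 -2.245 1.324
vertex -3.638 -2.075 1.403
vertex -4.242 -2.741 0.861
endloop
endfacet
facet normal -0.601 -0.758 0.253
outer loop
vertex -4.672 -2.245 1.324
vertex -4.242 -2.741 0.861
vertex -3.582 -2.805 2.237
endloop
endfacet
facet normal -0.051 0.658 -0.751
outer loop
vertex -4.242 -2.741 0.861
vertex -3.638 -2.075 1.403
vertex -3.459 -2.847 0.715
endloop
endfacet
facet normal -0.131 -0.991 0.017
outer loop
vertex -4.242 -2.741 0.861
vertex -3.459 -2.847 0.715
vertex -3.582 -2.805 2.237
endloop
endfacet
facet normal -0.051 0.658 -0.751
outer loop
vertex -3.459 -2.847 0.715
vertex -3.638 -2.075 1.403
vertex -2.781 -2.501 0.972
endloop
endfacet
facet normal 0.436 -0.898 0.060
outer loop
vertex -3.459 -2.847 0.715
vertex -2.781 -2.501 0.972
vertex -3.582 -2.805 2.237
endloop
endfacet
facet normal 0.201 -0.028 -0.979
outer loop
vertex 2.868 -0.043 -1.596
vertex 2.316 -0.655 -1.692
vertex 2.075 0.136 -1.764
endloop
endfacet
facet normal 0.217 0.976 0.016
outer loop
vertex 2.868 -0.043 -1.596
vertex 2.075 0.136 -1.764
vertex 2.516 0.007 0.108
endloop
endfacet
facet normal 0.217 0.976 0.016
outer loop
vertex 2.516 0.007 0.108
vertex 2.075 0.136 -1.764
vertex 1.724 0.186 -0.061
endloop
endfacet
facet normal -0.202 0.029 0.979
outer loop
vertex 2.516 0.007 0.108
vertex 1.724 0.186 -0.061
vertex 1.964 -0.605 0.012
endloop
endfacet
facet normal 0.202 -0.027 -0.979
outer loop
vertex 2.075 0.136 -1.764
vertex 2.316 -0.655 -1.692
vertex 1.523 -0.476 -1.861
endloop
endfacet
facet normal -0.719 0.675 -0.168
outer loop
vertex 2.075 0.136 -1.764
vertex 1.523 -0.476 -1.861
vertex 1.724 0.186 -0.061
endloop
endfacet
facet normal -0.718 0.675 -0.168
outer loop
vertex 1.724 0.186 -0.061
vertex 1.523 -0.476 -1.861
vertex 1.171 -0.426 -0.157
endloop
endfacet
facet normal -0.202 0.029 0.979
outer loop
vertex 1.724 0.186 -0.061
vertex 1.171 -0.426 -0.157
vertex 1.964 -0.605 0.012
endloop
endfacet
facet normal 0.202 -0.029 -0.979
outer loop
vertex 1.523 -0.476 -1.861
vertex 2.316 -0.655 -1.692
vertex 1.764 -1.267 -1.788
endloop
endfacet
facet normal -0.935 -0.302 -0.184
outer loop
vertex 1.523 -0.476 -1.861
vertex 1.764 -1.267 -1.788
vertex 1.171 -0.426 -0.157
endloop
endfacet
facet normal -0.935 -0.302 -0.184
outer loop
vertex 1.171 -0.426 -0.157
vertex 1.764 -1.267 -1.788
vertex 1.412 -1.217 -0.084
endloop
endfacet
facet normal -0.202 0.029 0.979
outer loop
vertex 1.171 -0.426 -0.157
vertex 1.412 -1.217 -0.084
vertex 1.964 -0.605 0.012
endloop
endfacet
facet normal 0.202 -0.029 -0.979
outer loop
vertex 1.764 -1.267 -1.788
vertex 2.316 -0.655 -1.692
vertex 2.556 -1.446 -1.619
endloop
endfacet
facet normal -0.217 -0.976 -0.016
outer loop
vertex 1.764 -1.267 -1.788
vertex 2.556 -1.446 -1.619
vertex 1.412 -1.217 -0.084
endloop
endfacet
facet normal -0.217 -0.976 -0.016
outer loop
vertex 1.412 -1.217 -0.084
vertex 2.556 -1.446 -1.619
vertex 2.205 -1.396 0.084
endloop
endfacet
facet normal -0.201 0.028 0.979
outer loop
vertex 1.412 -1.217 -0.084
vertex 2.205 -1.396 0.084
vertex 1.964 -0.605 0.012
endloop
endfacet
facet normal 0.202 -0.029 -0.979
outer loop
vertex 2.556 -1.446 -1.619
vertex 2.316 -0.655 -1.692
vertex 3.109 -0.834 -1.523
endloop
endfacet
facet normal 0.718 -0.675 0.168
outer loop
vertex 2.556 -1.446 -1.619
vertex 3.109 -0.834 -1.523
vertex 2.205 -1.396 0.084
endloop
endfacet
facet normal 0.719 -0.675 0.168
outer loop
vertex 2.205 -1.396 0.084
vertex 3.109 -0.834 -1.523
vertex 2.757 -0.784 0.181
endloop
endfacet
facet normal -0.202 0.027 0.979
outer loop
vertex 2.205 -1.396 0.084
vertex 2.757 -0.784 0.181
vertex 1.964 -0.605 0.012
endloop
endfacet
facet normal 0.202 -0.029 -0.979
outer loop
vertex 3.109 -0.834 -1.523
vertex 2.316 -0.655 -1.692
vertex 2.868 -0.043 -1.596
endloop
endfacet
facet normal 0.935 0.302 0.184
outer loop
vertex 3.109 -0.834 -1.523
vertex 2.868 -0.043 -1.596
vertex 2.757 -0.784 0.181
endloop
endfacet
facet normal 0.935 0.302 0.184
outer loop
vertex 2.757 -0.784 0.181
vertex 2.868 -0.043 -1.596
vertex 2.516 0.007 0.108
endloop
endfacet
facet normal -0.202 0.029 0.979
outer loop
vertex 2.757 -0.784 0.181
vertex 2.516 0.007 0.108
vertex 1.964 -0.605 0.012
endloop
endfacet

endsolid


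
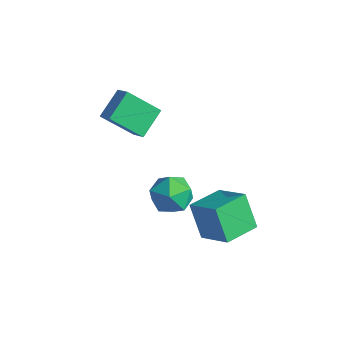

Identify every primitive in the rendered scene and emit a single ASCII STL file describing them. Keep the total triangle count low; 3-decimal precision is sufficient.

solid 
facet normal -0.513 0.084 0.854
outer loop
vertex 3.179 -1.201 -1.123
vertex 3.2 0.751 -1.302
vertex 1.428 -1.279 -2.167
endloop
endfacet
facet normal -0.010 -0.996 0.092
outer loop
vertex 2.48 -1.451 -3.918
vertex 3.179 -1.201 -1.123
vertex 1.428 -1.279 -2.167
endloop
endfacet
facet normal -0.513 0.084 0.854
outer loop
vertex 1.428 -1.279 -2.167
vertex 3.2 0.751 -1.302
vertex 1.449 0.673 -2.346
endloop
endfacet
facet normal -0.858 -0.038 -0.512
outer loop
vertex 1.449 0.673 -2.346
vertex 2.48 -1.451 -3.918
vertex 1.428 -1.279 -2.167
endloop
endfacet
facet normal 0.858 0.038 0.512
outer loop
vertex 3.179 -1.201 -1.123
vertex 4.252 0.579 -3.053
vertex 3.2 0.751 -1.302
endloop
endfacet
facet normal -0.010 -0.996 0.092
outer loop
vertex 4.231 -1.373 -2.874
vertex 3.179 -1.201 -1.123
vertex 2.48 -1.451 -3.918
endloop
endfacet
facet normal 0.858 0.038 0.512
outer loop
vertex 4.231 -1.373 -2.874
vertex 4.252 0.579 -3.053
vertex 3.179 -1.201 -1.123
endloop
endfacet
facet normal 0.010 0.996 -0.092
outer loop
vertex 3.2 0.751 -1.302
vertex 4.252 0.579 -3.053
vertex 1.449 0.673 -2.346
endloop
endfacet
facet normal -0.858 -0.038 -0.512
outer loop
vertex 2.501 0.501 -4.097
vertex 2.48 -1.451 -3.918
vertex 1.449 0.673 -2.346
endloop
endfacet
facet normal 0.010 0.996 -0.092
outer loop
vertex 1.449 0.673 -2.346
vertex 4.252 0.579 -3.053
vertex 2.501 0.501 -4.097
endloop
endfacet
facet normal 0.513 -0.084 -0.854
outer loop
vertex 2.501 0.501 -4.097
vertex 4.231 -1.373 -2.874
vertex 2.48 -1.451 -3.918
endloop
endfacet
facet normal 0.513 -0.084 -0.854
outer loop
vertex 4.252 0.579 -3.053
vertex 4.231 -1.373 -2.874
vertex 2.501 0.501 -4.097
endloop
endfacet
facet normal -0.543 -0.533 0.649
outer loop
vertex -2.422 -2.996 3.118
vertex -2.768 -1.54 4.025
vertex -3.353 -2.821 2.483
endloop
endfacet
facet normal 0.197 -0.832 -0.519
outer loop
vertex -2.192 -1.68 1.095
vertex -2.422 -2.996 3.118
vertex -3.353 -2.821 2.483
endloop
endfacet
facet normal -0.542 -0.534 0.649
outer loop
vertex -3.353 -2.821 2.483
vertex -2.768 -1.54 4.025
vertex -3.699 -1.366 3.391
endloop
endfacet
facet normal -0.816 0.153 -0.557
outer loop
vertex -3.699 -1.366 3.391
vertex -2.192 -1.68 1.095
vertex -3.353 -2.821 2.483
endloop
endfacet
facet normal 0.816 -0.153 0.557
outer loop
vertex -2.422 -2.996 3.118
vertex -1.607 -0.399 2.637
vertex -2.768 -1.54 4.025
endloop
endfacet
facet normal 0.198 -0.832 -0.519
outer loop
vertex -1.261 -1.854 1.729
vertex -2.422 -2.996 3.118
vertex -2.192 -1.68 1.095
endloop
endfacet
facet normal 0.817 -0.153 0.557
outer loop
vertex -1.261 -1.854 1.729
vertex -1.607 -0.399 2.637
vertex -2.422 -2.996 3.118
endloop
endfacet
facet normal -0.198 0.832 0.519
outer loop
vertex -2.768 -1.54 4.025
vertex -1.607 -0.399 2.637
vertex -3.699 -1.366 3.391
endloop
endfacet
facet normal -0.816 0.153 -0.557
outer loop
vertex -2.538 -0.224 2.002
vertex -2.192 -1.68 1.095
vertex -3.699 -1.366 3.391
endloop
endfacet
facet normal -0.197 0.832 0.519
outer loop
vertex -3.699 -1.366 3.391
vertex -1.607 -0.399 2.637
vertex -2.538 -0.224 2.002
endloop
endfacet
facet normal 0.542 0.533 -0.649
outer loop
vertex -2.538 -0.224 2.002
vertex -1.261 -1.854 1.729
vertex -2.192 -1.68 1.095
endloop
endfacet
facet normal 0.543 0.534 -0.649
outer loop
vertex -1.607 -0.399 2.637
vertex -1.261 -1.854 1.729
vertex -2.538 -0.224 2.002
endloop
endfacet
facet normal -0.608 0.495 0.621
outer loop
vertex 0.071 -0.425 -1.612
vertex -0.778 -1.339 -1.715
vertex 0.094 -1.393 -0.819
endloop
endfacet
facet normal 0.077 0.633 0.770
outer loop
vertex 0.071 -0.425 -1.612
vertex 0.094 -1.393 -0.819
vertex 1.163 -0.946 -1.293
endloop
endfacet
facet normal 0.379 0.907 0.184
outer loop
vertex 0.071 -0.425 -1.612
vertex 1.163 -0.946 -1.293
vertex 0.951 -0.616 -2.481
endloop
endfacet
facet normal -0.118 0.938 -0.326
outer loop
vertex 0.071 -0.425 -1.612
vertex 0.951 -0.616 -2.481
vertex -0.249 -0.858 -2.742
endloop
endfacet
facet normal -0.728 0.683 -0.055
outer loop
vertex 0.071 -0.425 -1.612
vertex -0.249 -0.858 -2.742
vertex -0.778 -1.339 -1.715
endloop
endfacet
facet normal 0.400 0.014 0.916
outer loop
vertex 1.163 -0.946 -1.293
vertex 0.094 -1.393 -0.819
vertex 0.989 -2.182 -1.198
endloop
endfacet
facet normal -0.707 -0.210 0.675
outer loop
vertex 0.094 -1.393 -0.819
vertex -0.778 -1.339 -1.715
vertex -0.211 -2.424 -1.459
endloop
endfacet
facet normal -0.902 0.095 -0.420
outer loop
vertex -0.778 -1.339 -1.715
vertex -0.249 -0.858 -2.742
vertex -0.423 -2.094 -2.647
endloop
endfacet
facet normal 0.084 0.507 -0.858
outer loop
vertex -0.249 -0.858 -2.742
vertex 0.951 -0.616 -2.481
vertex 0.646 -1.647 -3.121
endloop
endfacet
facet normal 0.889 0.457 -0.032
outer loop
vertex 0.951 -0.616 -2.481
vertex 1.163 -0.946 -1.293
vertex 1.518 -1.701 -2.225
endloop
endfacet
facet normal 0.118 -0.938 0.326
outer loop
vertex 0.669 -2.615 -2.328
vertex 0.989 -2.182 -1.198
vertex -0.211 -2.424 -1.459
endloop
endfacet
facet normal -0.379 -0.907 -0.184
outer loop
vertex 0.669 -2.615 -2.328
vertex -0.211 -2.424 -1.459
vertex -0.423 -2.094 -2.647
endloop
endfacet
facet normal -0.077 -0.633 -0.770
outer loop
vertex 0.669 -2.615 -2.328
vertex -0.423 -2.094 -2.647
vertex 0.646 -1.647 -3.121
endloop
endfacet
facet normal 0.608 -0.495 -0.621
outer loop
vertex 0.669 -2.615 -2.328
vertex 0.646 -1.647 -3.121
vertex 1.518 -1.701 -2.225
endloop
endfacet
facet normal 0.728 -0.683 0.055
outer loop
vertex 0.669 -2.615 -2.328
vertex 1.518 -1.701 -2.225
vertex 0.989 -2.182 -1.198
endloop
endfacet
facet normal -0.084 -0.507 0.858
outer loop
vertex -0.211 -2.424 -1.459
vertex 0.989 -2.182 -1.198
vertex 0.094 -1.393 -0.819
endloop
endfacet
facet normal -0.889 -0.457 0.032
outer loop
vertex -0.423 -2.094 -2.647
vertex -0.211 -2.424 -1.459
vertex -0.778 -1.339 -1.715
endloop
endfacet
facet normal -0.400 -0.014 -0.916
outer loop
vertex 0.646 -1.647 -3.121
vertex -0.423 -2.094 -2.647
vertex -0.249 -0.858 -2.742
endloop
endfacet
facet normal 0.707 0.210 -0.675
outer loop
vertex 1.518 -1.701 -2.225
vertex 0.646 -1.647 -3.121
vertex 0.951 -0.616 -2.481
endloop
endfacet
facet normal 0.902 -0.095 0.420
outer loop
vertex 0.989 -2.182 -1.198
vertex 1.518 -1.701 -2.225
vertex 1.163 -0.946 -1.293
endloop
endfacet

endsolid


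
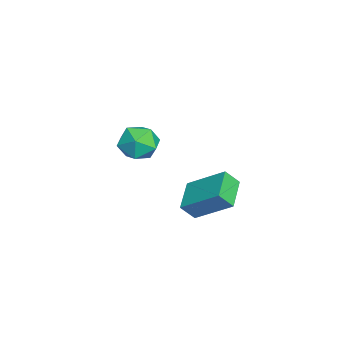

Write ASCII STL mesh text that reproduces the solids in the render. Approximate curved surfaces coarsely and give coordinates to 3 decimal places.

solid 
facet normal -0.948 0.087 0.306
outer loop
vertex 1.597 0.467 -2.839
vertex 2.153 2.143 -1.595
vertex 1.413 1.079 -3.582
endloop
endfacet
facet normal -0.257 -0.776 -0.576
outer loop
vertex 2.967 0.937 -4.085
vertex 1.597 0.467 -2.839
vertex 1.413 1.079 -3.582
endloop
endfacet
facet normal -0.948 0.086 0.307
outer loop
vertex 1.413 1.079 -3.582
vertex 2.153 2.143 -1.595
vertex 1.968 2.755 -2.337
endloop
endfacet
facet normal -0.188 0.625 -0.758
outer loop
vertex 1.968 2.755 -2.337
vertex 2.967 0.937 -4.085
vertex 1.413 1.079 -3.582
endloop
endfacet
facet normal 0.188 -0.625 0.758
outer loop
vertex 1.597 0.467 -2.839
vertex 3.707 2.001 -2.098
vertex 2.153 2.143 -1.595
endloop
endfacet
facet normal -0.257 -0.776 -0.576
outer loop
vertex 3.152 0.325 -3.343
vertex 1.597 0.467 -2.839
vertex 2.967 0.937 -4.085
endloop
endfacet
facet normal 0.188 -0.625 0.757
outer loop
vertex 3.152 0.325 -3.343
vertex 3.707 2.001 -2.098
vertex 1.597 0.467 -2.839
endloop
endfacet
facet normal 0.257 0.776 0.576
outer loop
vertex 2.153 2.143 -1.595
vertex 3.707 2.001 -2.098
vertex 1.968 2.755 -2.337
endloop
endfacet
facet normal -0.188 0.625 -0.758
outer loop
vertex 3.523 2.613 -2.841
vertex 2.967 0.937 -4.085
vertex 1.968 2.755 -2.337
endloop
endfacet
facet normal 0.257 0.776 0.576
outer loop
vertex 1.968 2.755 -2.337
vertex 3.707 2.001 -2.098
vertex 3.523 2.613 -2.841
endloop
endfacet
facet normal 0.948 -0.086 -0.307
outer loop
vertex 3.523 2.613 -2.841
vertex 3.152 0.325 -3.343
vertex 2.967 0.937 -4.085
endloop
endfacet
facet normal 0.948 -0.087 -0.306
outer loop
vertex 3.707 2.001 -2.098
vertex 3.152 0.325 -3.343
vertex 3.523 2.613 -2.841
endloop
endfacet
facet normal 0.011 0.938 0.347
outer loop
vertex -3.224 -1.255 -3.177
vertex -2.764 -1.612 -2.227
vertex -2.115 -1.304 -3.079
endloop
endfacet
facet normal 0.073 0.929 -0.364
outer loop
vertex -3.224 -1.255 -3.177
vertex -2.115 -1.304 -3.079
vertex -2.606 -1.635 -4.023
endloop
endfacet
facet normal -0.498 0.595 -0.631
outer loop
vertex -3.224 -1.255 -3.177
vertex -2.606 -1.635 -4.023
vertex -3.559 -2.147 -3.754
endloop
endfacet
facet normal -0.913 0.398 -0.085
outer loop
vertex -3.224 -1.255 -3.177
vertex -3.559 -2.147 -3.754
vertex -3.656 -2.133 -2.644
endloop
endfacet
facet normal -0.599 0.610 0.519
outer loop
vertex -3.224 -1.255 -3.177
vertex -3.656 -2.133 -2.644
vertex -2.764 -1.612 -2.227
endloop
endfacet
facet normal 0.651 0.544 -0.529
outer loop
vertex -2.606 -1.635 -4.023
vertex -2.115 -1.304 -3.079
vertex -1.764 -2.227 -3.596
endloop
endfacet
facet normal 0.550 0.559 0.621
outer loop
vertex -2.115 -1.304 -3.079
vertex -2.764 -1.612 -2.227
vertex -1.861 -2.213 -2.486
endloop
endfacet
facet normal -0.437 0.028 0.899
outer loop
vertex -2.764 -1.612 -2.227
vertex -3.656 -2.133 -2.644
vertex -2.814 -2.725 -2.217
endloop
endfacet
facet normal -0.946 -0.316 -0.079
outer loop
vertex -3.656 -2.133 -2.644
vertex -3.559 -2.147 -3.754
vertex -3.305 -3.056 -3.161
endloop
endfacet
facet normal -0.273 0.004 -0.962
outer loop
vertex -3.559 -2.147 -3.754
vertex -2.606 -1.635 -4.023
vertex -2.656 -2.748 -4.013
endloop
endfacet
facet normal 0.913 -0.398 0.085
outer loop
vertex -2.196 -3.105 -3.063
vertex -1.764 -2.227 -3.596
vertex -1.861 -2.213 -2.486
endloop
endfacet
facet normal 0.498 -0.595 0.631
outer loop
vertex -2.196 -3.105 -3.063
vertex -1.861 -2.213 -2.486
vertex -2.814 -2.725 -2.217
endloop
endfacet
facet normal -0.073 -0.929 0.364
outer loop
vertex -2.196 -3.105 -3.063
vertex -2.814 -2.725 -2.217
vertex -3.305 -3.056 -3.161
endloop
endfacet
facet normal -0.011 -0.938 -0.347
outer loop
vertex -2.196 -3.105 -3.063
vertex -3.305 -3.056 -3.161
vertex -2.656 -2.748 -4.013
endloop
endfacet
facet normal 0.599 -0.610 -0.519
outer loop
vertex -2.196 -3.105 -3.063
vertex -2.656 -2.748 -4.013
vertex -1.764 -2.227 -3.596
endloop
endfacet
facet normal 0.946 0.316 0.079
outer loop
vertex -1.861 -2.213 -2.486
vertex -1.764 -2.227 -3.596
vertex -2.115 -1.304 -3.079
endloop
endfacet
facet normal 0.273 -0.004 0.962
outer loop
vertex -2.814 -2.725 -2.217
vertex -1.861 -2.213 -2.486
vertex -2.764 -1.612 -2.227
endloop
endfacet
facet normal -0.651 -0.544 0.529
outer loop
vertex -3.305 -3.056 -3.161
vertex -2.814 -2.725 -2.217
vertex -3.656 -2.133 -2.644
endloop
endfacet
facet normal -0.550 -0.559 -0.621
outer loop
vertex -2.656 -2.748 -4.013
vertex -3.305 -3.056 -3.161
vertex -3.559 -2.147 -3.754
endloop
endfacet
facet normal 0.437 -0.028 -0.899
outer loop
vertex -1.764 -2.227 -3.596
vertex -2.656 -2.748 -4.013
vertex -2.606 -1.635 -4.023
endloop
endfacet

endsolid


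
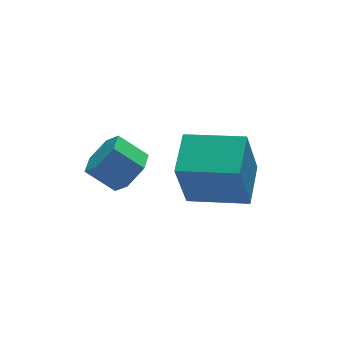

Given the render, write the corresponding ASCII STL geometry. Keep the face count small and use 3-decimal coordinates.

solid 
facet normal -0.553 -0.793 -0.254
outer loop
vertex -0.105 0.116 -0.093
vertex -1.554 1.206 -0.34
vertex 0.378 0.352 -1.884
endloop
endfacet
facet normal 0.792 -0.595 0.135
outer loop
vertex 1.174 1.494 -1.52
vertex -0.105 0.116 -0.093
vertex 0.378 0.352 -1.884
endloop
endfacet
facet normal -0.553 -0.794 -0.253
outer loop
vertex 0.378 0.352 -1.884
vertex -1.554 1.206 -0.34
vertex -1.072 1.441 -2.132
endloop
endfacet
facet normal 0.258 0.125 -0.958
outer loop
vertex -1.072 1.441 -2.132
vertex 1.174 1.494 -1.52
vertex 0.378 0.352 -1.884
endloop
endfacet
facet normal -0.258 -0.126 0.958
outer loop
vertex -0.105 0.116 -0.093
vertex -0.758 2.348 0.024
vertex -1.554 1.206 -0.34
endloop
endfacet
facet normal 0.792 -0.595 0.135
outer loop
vertex 0.692 1.259 0.272
vertex -0.105 0.116 -0.093
vertex 1.174 1.494 -1.52
endloop
endfacet
facet normal -0.258 -0.126 0.958
outer loop
vertex 0.692 1.259 0.272
vertex -0.758 2.348 0.024
vertex -0.105 0.116 -0.093
endloop
endfacet
facet normal -0.792 0.595 -0.135
outer loop
vertex -1.554 1.206 -0.34
vertex -0.758 2.348 0.024
vertex -1.072 1.441 -2.132
endloop
endfacet
facet normal 0.258 0.126 -0.958
outer loop
vertex -0.275 2.584 -1.767
vertex 1.174 1.494 -1.52
vertex -1.072 1.441 -2.132
endloop
endfacet
facet normal -0.792 0.595 -0.135
outer loop
vertex -1.072 1.441 -2.132
vertex -0.758 2.348 0.024
vertex -0.275 2.584 -1.767
endloop
endfacet
facet normal 0.554 0.793 0.253
outer loop
vertex -0.275 2.584 -1.767
vertex 0.692 1.259 0.272
vertex 1.174 1.494 -1.52
endloop
endfacet
facet normal 0.553 0.794 0.254
outer loop
vertex -0.758 2.348 0.024
vertex 0.692 1.259 0.272
vertex -0.275 2.584 -1.767
endloop
endfacet
facet normal 0.609 -0.504 -0.613
outer loop
vertex -1.847 3.159 -1.404
vertex -2.262 2.531 -1.3
vertex -2.433 3.01 -1.864
endloop
endfacet
facet normal 0.185 0.841 -0.508
outer loop
vertex -1.847 3.159 -1.404
vertex -2.433 3.01 -1.864
vertex -2.524 3.718 -0.724
endloop
endfacet
facet normal 0.185 0.841 -0.508
outer loop
vertex -2.524 3.718 -0.724
vertex -2.433 3.01 -1.864
vertex -3.11 3.569 -1.184
endloop
endfacet
facet normal -0.609 0.502 0.613
outer loop
vertex -2.524 3.718 -0.724
vertex -3.11 3.569 -1.184
vertex -2.938 3.089 -0.62
endloop
endfacet
facet normal 0.609 -0.504 -0.613
outer loop
vertex -2.433 3.01 -1.864
vertex -2.262 2.531 -1.3
vertex -2.848 2.382 -1.76
endloop
endfacet
facet normal -0.575 0.251 -0.779
outer loop
vertex -2.433 3.01 -1.864
vertex -2.848 2.382 -1.76
vertex -3.11 3.569 -1.184
endloop
endfacet
facet normal -0.576 0.250 -0.778
outer loop
vertex -3.11 3.569 -1.184
vertex -2.848 2.382 -1.76
vertex -3.524 2.94 -1.08
endloop
endfacet
facet normal -0.609 0.502 0.613
outer loop
vertex -3.11 3.569 -1.184
vertex -3.524 2.94 -1.08
vertex -2.938 3.089 -0.62
endloop
endfacet
facet normal 0.609 -0.502 -0.613
outer loop
vertex -2.848 2.382 -1.76
vertex -2.262 2.531 -1.3
vertex -2.676 1.902 -1.196
endloop
endfacet
facet normal -0.760 -0.591 -0.271
outer loop
vertex -2.848 2.382 -1.76
vertex -2.676 1.902 -1.196
vertex -3.524 2.94 -1.08
endloop
endfacet
facet normal -0.760 -0.591 -0.271
outer loop
vertex -3.524 2.94 -1.08
vertex -2.676 1.902 -1.196
vertex -3.353 2.461 -0.516
endloop
endfacet
facet normal -0.609 0.504 0.613
outer loop
vertex -3.524 2.94 -1.08
vertex -3.353 2.461 -0.516
vertex -2.938 3.089 -0.62
endloop
endfacet
facet normal 0.609 -0.502 -0.613
outer loop
vertex -2.676 1.902 -1.196
vertex -2.262 2.531 -1.3
vertex -2.09 2.051 -0.736
endloop
endfacet
facet normal -0.185 -0.841 0.508
outer loop
vertex -2.676 1.902 -1.196
vertex -2.09 2.051 -0.736
vertex -3.353 2.461 -0.516
endloop
endfacet
facet normal -0.185 -0.841 0.508
outer loop
vertex -3.353 2.461 -0.516
vertex -2.09 2.051 -0.736
vertex -2.767 2.61 -0.056
endloop
endfacet
facet normal -0.609 0.504 0.613
outer loop
vertex -3.353 2.461 -0.516
vertex -2.767 2.61 -0.056
vertex -2.938 3.089 -0.62
endloop
endfacet
facet normal 0.609 -0.502 -0.613
outer loop
vertex -2.09 2.051 -0.736
vertex -2.262 2.531 -1.3
vertex -1.676 2.68 -0.84
endloop
endfacet
facet normal 0.576 -0.250 0.779
outer loop
vertex -2.09 2.051 -0.736
vertex -1.676 2.68 -0.84
vertex -2.767 2.61 -0.056
endloop
endfacet
facet normal 0.575 -0.251 0.778
outer loop
vertex -2.767 2.61 -0.056
vertex -1.676 2.68 -0.84
vertex -2.352 3.238 -0.16
endloop
endfacet
facet normal -0.609 0.504 0.613
outer loop
vertex -2.767 2.61 -0.056
vertex -2.352 3.238 -0.16
vertex -2.938 3.089 -0.62
endloop
endfacet
facet normal 0.609 -0.504 -0.613
outer loop
vertex -1.676 2.68 -0.84
vertex -2.262 2.531 -1.3
vertex -1.847 3.159 -1.404
endloop
endfacet
facet normal 0.760 0.591 0.271
outer loop
vertex -1.676 2.68 -0.84
vertex -1.847 3.159 -1.404
vertex -2.352 3.238 -0.16
endloop
endfacet
facet normal 0.760 0.591 0.271
outer loop
vertex -2.352 3.238 -0.16
vertex -1.847 3.159 -1.404
vertex -2.524 3.718 -0.724
endloop
endfacet
facet normal -0.609 0.502 0.613
outer loop
vertex -2.352 3.238 -0.16
vertex -2.524 3.718 -0.724
vertex -2.938 3.089 -0.62
endloop
endfacet

endsolid
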